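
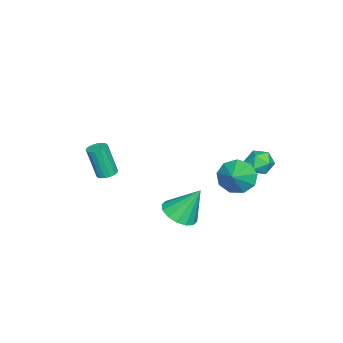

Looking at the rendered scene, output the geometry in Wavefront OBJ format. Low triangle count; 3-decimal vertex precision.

v 0.945 3.454 0.683
v 1.414 3.957 -0.11
v 2.235 3.566 1.517
v 1.092 4.43 0.324
v 0.702 4.446 0.927
v 0.425 3.998 1.415
v 0.391 3.296 1.562
v 0.617 2.668 1.297
v 0.996 2.407 0.745
v 1.351 2.637 0.164
v 1.516 3.249 -0.173
v 2.298 -2.951 0.445
v 2.698 -3.341 0.335
v 2.663 -3.879 2.126
v 2.262 -3.489 2.235
v 2.841 -3.119 0.405
v 2.806 -3.657 2.196
v 2.859 -2.859 0.483
v 2.824 -3.396 2.274
v 2.748 -2.619 0.553
v 2.713 -3.157 2.344
v 2.534 -2.456 0.598
v 2.499 -2.994 2.389
v 2.266 -2.406 0.608
v 2.231 -2.944 2.398
v 2.005 -2.481 0.58
v 1.97 -3.019 2.371
v 1.811 -2.664 0.521
v 1.776 -3.201 2.312
v 1.729 -2.912 0.445
v 1.694 -3.45 2.236
v 1.777 -3.17 0.369
v 1.741 -3.707 2.159
v 1.944 -3.377 0.31
v 1.909 -3.915 2.1
v 2.192 -3.487 0.282
v 2.157 -4.025 2.072
v 2.464 -3.474 0.291
v 2.429 -4.012 2.082
v -2.827 4.424 -0.567
v -2.087 4.293 -0.143
v -2.973 3.047 -0.737
v -2.233 2.916 -0.313
v -2.927 3.208 0.109
v -2.836 4.059 0.214
v -2.224 3.281 -1.094
v -2.133 4.132 -0.989
v -1.715 3.587 -0.469
v -2.149 3.542 0.275
v -2.911 3.798 -1.155
v -3.345 3.753 -0.411
v 3.933 1.402 -0.478
v 4.937 1.574 -0.435
v 3.687 2.398 1.238
v 4.74 1.985 -0.701
v 4.326 2.24 -0.908
v 3.807 2.27 -1
v 3.322 2.067 -0.952
v 3 1.687 -0.777
v 2.929 1.23 -0.522
v 3.126 0.819 -0.256
v 3.54 0.565 -0.049
v 4.059 0.534 0.043
v 4.544 0.737 -0.005
v 4.866 1.118 -0.18
f 2 1 4
f 2 4 3
f 4 1 5
f 4 5 3
f 5 1 6
f 5 6 3
f 6 1 7
f 6 7 3
f 7 1 8
f 7 8 3
f 8 1 9
f 8 9 3
f 9 1 10
f 9 10 3
f 10 1 11
f 10 11 3
f 11 1 2
f 11 2 3
f 13 12 16
f 13 16 14
f 14 16 17
f 14 17 15
f 16 12 18
f 16 18 17
f 17 18 19
f 17 19 15
f 18 12 20
f 18 20 19
f 19 20 21
f 19 21 15
f 20 12 22
f 20 22 21
f 21 22 23
f 21 23 15
f 22 12 24
f 22 24 23
f 23 24 25
f 23 25 15
f 24 12 26
f 24 26 25
f 25 26 27
f 25 27 15
f 26 12 28
f 26 28 27
f 27 28 29
f 27 29 15
f 28 12 30
f 28 30 29
f 29 30 31
f 29 31 15
f 30 12 32
f 30 32 31
f 31 32 33
f 31 33 15
f 32 12 34
f 32 34 33
f 33 34 35
f 33 35 15
f 34 12 36
f 34 36 35
f 35 36 37
f 35 37 15
f 36 12 38
f 36 38 37
f 37 38 39
f 37 39 15
f 38 12 13
f 38 13 39
f 39 13 14
f 39 14 15
f 40 51 45
f 40 45 41
f 40 41 47
f 40 47 50
f 40 50 51
f 41 45 49
f 45 51 44
f 51 50 42
f 50 47 46
f 47 41 48
f 43 49 44
f 43 44 42
f 43 42 46
f 43 46 48
f 43 48 49
f 44 49 45
f 42 44 51
f 46 42 50
f 48 46 47
f 49 48 41
f 53 52 55
f 53 55 54
f 55 52 56
f 55 56 54
f 56 52 57
f 56 57 54
f 57 52 58
f 57 58 54
f 58 52 59
f 58 59 54
f 59 52 60
f 59 60 54
f 60 52 61
f 60 61 54
f 61 52 62
f 61 62 54
f 62 52 63
f 62 63 54
f 63 52 64
f 63 64 54
f 64 52 65
f 64 65 54
f 65 52 53
f 65 53 54



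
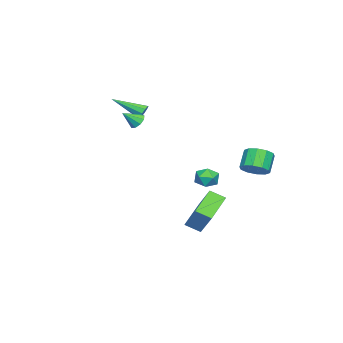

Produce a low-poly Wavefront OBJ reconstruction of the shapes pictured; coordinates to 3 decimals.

v 1.558 -1.542 2.571
v 2.024 -1.436 2.261
v 2.162 -2.158 3.269
v 1.983 -1.163 2.537
v 1.743 -1.068 2.829
v 1.416 -1.195 3
v 1.156 -1.484 2.971
v 1.084 -1.8 2.754
v 1.233 -1.995 2.452
v 1.535 -1.978 2.205
v 1.847 -1.757 2.13
v -1.795 4.018 -1.394
v -1.14 4.143 -0.835
v -1.991 4.088 0.173
v -2.645 3.962 -0.386
v -1.335 4.625 -0.973
v -2.186 4.569 0.035
v -1.706 4.874 -1.272
v -2.556 4.819 -0.264
v -2.11 4.797 -1.617
v -2.961 4.742 -0.609
v -2.394 4.422 -1.878
v -3.245 4.367 -0.87
v -2.449 3.892 -1.953
v -3.3 3.837 -0.945
v -2.254 3.411 -1.815
v -3.105 3.355 -0.807
v -1.884 3.161 -1.516
v -2.734 3.106 -0.508
v -1.479 3.238 -1.171
v -2.33 3.183 -0.163
v -1.195 3.613 -0.91
v -2.046 3.558 0.098
v -0.038 2.369 -4.19
v 0.147 1.493 -3.722
v 0.854 3.361 -2.687
v 1.039 2.486 -2.219
v 1.681 2.234 -5.121
v 1.866 1.359 -4.653
v 2.573 3.227 -3.618
v 2.758 2.351 -3.15
v -1.368 -2.463 2.279
v -1.155 -2.647 1.819
v -1.052 -4.297 3.161
v -0.89 -2.499 2.031
v -0.85 -2.335 2.359
v -1.052 -2.23 2.65
v -1.402 -2.234 2.768
v -1.737 -2.345 2.657
v -1.899 -2.511 2.369
v -1.813 -2.654 2.04
v -1.519 -2.708 1.823
v 3.666 3.969 -0.626
v 4.252 3.507 -0.645
v 3.128 3.253 0.185
v 3.714 2.791 0.166
v 3.784 3.47 0.468
v 4.117 3.912 -0.033
v 3.263 2.848 -0.427
v 3.596 3.29 -0.928
v 4.003 2.814 -0.522
v 4.325 3.198 0.031
v 3.055 3.562 -0.491
v 3.377 3.946 0.062
f 2 1 4
f 2 4 3
f 4 1 5
f 4 5 3
f 5 1 6
f 5 6 3
f 6 1 7
f 6 7 3
f 7 1 8
f 7 8 3
f 8 1 9
f 8 9 3
f 9 1 10
f 9 10 3
f 10 1 11
f 10 11 3
f 11 1 2
f 11 2 3
f 13 12 16
f 13 16 14
f 14 16 17
f 14 17 15
f 16 12 18
f 16 18 17
f 17 18 19
f 17 19 15
f 18 12 20
f 18 20 19
f 19 20 21
f 19 21 15
f 20 12 22
f 20 22 21
f 21 22 23
f 21 23 15
f 22 12 24
f 22 24 23
f 23 24 25
f 23 25 15
f 24 12 26
f 24 26 25
f 25 26 27
f 25 27 15
f 26 12 28
f 26 28 27
f 27 28 29
f 27 29 15
f 28 12 30
f 28 30 29
f 29 30 31
f 29 31 15
f 30 12 32
f 30 32 31
f 31 32 33
f 31 33 15
f 32 12 13
f 32 13 33
f 33 13 14
f 33 14 15
f 35 37 34
f 38 35 34
f 34 37 36
f 36 38 34
f 35 41 37
f 39 35 38
f 39 41 35
f 37 41 36
f 40 38 36
f 36 41 40
f 40 39 38
f 41 39 40
f 43 42 45
f 43 45 44
f 45 42 46
f 45 46 44
f 46 42 47
f 46 47 44
f 47 42 48
f 47 48 44
f 48 42 49
f 48 49 44
f 49 42 50
f 49 50 44
f 50 42 51
f 50 51 44
f 51 42 52
f 51 52 44
f 52 42 43
f 52 43 44
f 53 64 58
f 53 58 54
f 53 54 60
f 53 60 63
f 53 63 64
f 54 58 62
f 58 64 57
f 64 63 55
f 63 60 59
f 60 54 61
f 56 62 57
f 56 57 55
f 56 55 59
f 56 59 61
f 56 61 62
f 57 62 58
f 55 57 64
f 59 55 63
f 61 59 60
f 62 61 54



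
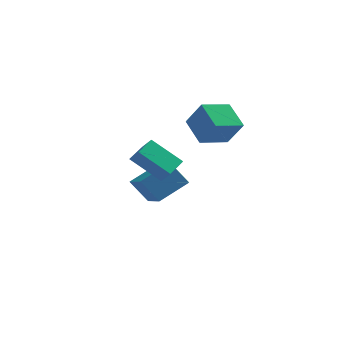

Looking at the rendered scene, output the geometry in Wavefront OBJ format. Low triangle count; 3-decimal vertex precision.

v -0.325 2.32 2.647
v -1.295 3.516 3.744
v 0.961 3.655 2.33
v -0.009 4.85 3.427
v 0.629 1.75 4.113
v -0.341 2.945 5.21
v 1.915 3.084 3.796
v 0.945 4.28 4.893
v -4.385 3.425 -0.909
v -3.42 1.75 -0.227
v -3 4.647 0.132
v -2.035 2.972 0.814
v -3.365 3.448 -2.294
v -2.4 1.773 -1.612
v -1.98 4.67 -1.253
v -1.015 2.995 -0.571
v -1.225 -3.497 1.896
v -2.849 -3.474 3.274
v -0.82 -2.249 2.353
v -2.444 -2.226 3.73
v -0.676 -3.914 2.55
v -2.3 -3.891 3.927
v -0.271 -2.666 3.006
v -1.895 -2.643 4.384
f 2 4 1
f 5 2 1
f 1 4 3
f 3 5 1
f 2 8 4
f 6 2 5
f 6 8 2
f 4 8 3
f 7 5 3
f 3 8 7
f 7 6 5
f 8 6 7
f 10 12 9
f 13 10 9
f 9 12 11
f 11 13 9
f 10 16 12
f 14 10 13
f 14 16 10
f 12 16 11
f 15 13 11
f 11 16 15
f 15 14 13
f 16 14 15
f 18 20 17
f 21 18 17
f 17 20 19
f 19 21 17
f 18 24 20
f 22 18 21
f 22 24 18
f 20 24 19
f 23 21 19
f 19 24 23
f 23 22 21
f 24 22 23



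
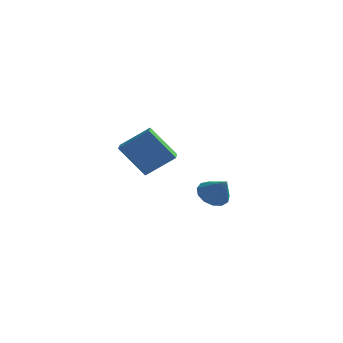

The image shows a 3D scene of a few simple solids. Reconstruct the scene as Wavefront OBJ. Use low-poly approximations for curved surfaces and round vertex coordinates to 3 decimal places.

v -1.988 2.679 -1.741
v -1.343 3.174 -1.988
v -1.192 2.161 -0.699
v -1.594 3.429 -1.669
v -1.97 3.446 -1.373
v -2.352 3.219 -1.194
v -2.618 2.821 -1.188
v -2.685 2.378 -1.358
v -2.53 2.031 -1.649
v -2.204 1.89 -1.97
v -1.808 1.999 -2.217
v -1.47 2.324 -2.314
v -1.297 2.763 -2.228
v -4.3 -4.001 3.08
v -3.079 -3.544 4.076
v -4.552 -3.032 2.945
v -3.331 -2.576 3.94
v -3.129 -3.904 1.6
v -1.908 -3.448 2.595
v -3.381 -2.936 1.464
v -2.16 -2.479 2.46
f 2 1 4
f 2 4 3
f 4 1 5
f 4 5 3
f 5 1 6
f 5 6 3
f 6 1 7
f 6 7 3
f 7 1 8
f 7 8 3
f 8 1 9
f 8 9 3
f 9 1 10
f 9 10 3
f 10 1 11
f 10 11 3
f 11 1 12
f 11 12 3
f 12 1 13
f 12 13 3
f 13 1 2
f 13 2 3
f 15 17 14
f 18 15 14
f 14 17 16
f 16 18 14
f 15 21 17
f 19 15 18
f 19 21 15
f 17 21 16
f 20 18 16
f 16 21 20
f 20 19 18
f 21 19 20



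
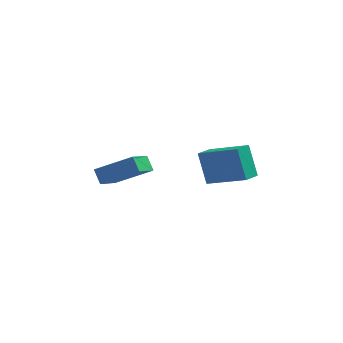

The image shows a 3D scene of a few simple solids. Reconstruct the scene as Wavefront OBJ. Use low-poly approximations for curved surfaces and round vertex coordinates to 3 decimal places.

v -4.833 0.552 1.804
v -3.125 0.672 2.737
v -4.457 2.006 0.927
v -2.749 2.127 1.859
v -4.471 0.093 1.201
v -2.763 0.214 2.133
v -4.095 1.548 0.323
v -2.387 1.668 1.256
v 0.289 -0.455 2.118
v -0.189 0.185 3.573
v 0.677 0.368 1.883
v 0.199 1.009 3.338
v 2.061 -1.049 2.962
v 1.583 -0.408 4.417
v 2.449 -0.225 2.727
v 1.971 0.415 4.182
f 2 4 1
f 5 2 1
f 1 4 3
f 3 5 1
f 2 8 4
f 6 2 5
f 6 8 2
f 4 8 3
f 7 5 3
f 3 8 7
f 7 6 5
f 8 6 7
f 10 12 9
f 13 10 9
f 9 12 11
f 11 13 9
f 10 16 12
f 14 10 13
f 14 16 10
f 12 16 11
f 15 13 11
f 11 16 15
f 15 14 13
f 16 14 15



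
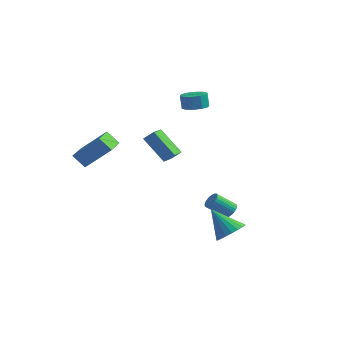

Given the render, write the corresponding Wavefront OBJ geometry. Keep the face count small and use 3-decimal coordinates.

v -0.097 2.793 3.31
v 0.733 2.875 3.474
v 0.527 3.008 4.454
v -0.303 2.927 4.29
v 0.541 3.352 3.369
v 0.334 3.486 4.348
v 0.105 3.616 3.241
v -0.101 3.749 4.22
v -0.408 3.566 3.139
v -0.614 3.699 4.119
v -0.802 3.22 3.103
v -1.009 3.354 4.083
v -0.927 2.712 3.146
v -1.133 2.845 4.126
v -0.734 2.234 3.252
v -0.941 2.368 4.231
v -0.299 1.971 3.38
v -0.505 2.104 4.359
v 0.214 2.021 3.481
v 0.008 2.154 4.461
v 0.609 2.366 3.517
v 0.402 2.5 4.497
v -4.054 -4.852 1.516
v -2.62 -4.181 3.029
v -4.534 -3.222 1.249
v -3.099 -2.551 2.762
v -3.261 -4.749 0.718
v -1.826 -4.078 2.231
v -3.74 -3.119 0.451
v -2.306 -2.448 1.964
v 3.166 1.364 -4.178
v 3.459 1.608 -3.714
v 2.487 0.919 -2.738
v 2.194 0.676 -3.202
v 3.298 1.772 -3.758
v 2.326 1.083 -2.782
v 3.117 1.875 -3.866
v 2.146 1.186 -2.89
v 2.944 1.899 -4.021
v 1.972 1.21 -3.045
v 2.804 1.843 -4.2
v 1.832 1.154 -3.224
v 2.72 1.713 -4.376
v 1.748 1.024 -3.4
v 2.703 1.531 -4.522
v 1.731 0.842 -3.546
v 2.757 1.323 -4.615
v 1.785 0.634 -3.639
v 2.873 1.121 -4.642
v 1.901 0.432 -3.666
v 3.034 0.957 -4.598
v 2.062 0.268 -3.622
v 3.214 0.854 -4.49
v 2.243 0.165 -3.514
v 3.388 0.83 -4.335
v 2.416 0.141 -3.359
v 3.528 0.886 -4.156
v 2.556 0.197 -3.18
v 3.612 1.016 -3.98
v 2.64 0.327 -3.004
v 3.629 1.198 -3.834
v 2.657 0.509 -2.858
v 3.575 1.406 -3.741
v 2.603 0.717 -2.765
v 4.718 -1.435 -4.206
v 5.473 -1.429 -3.491
v 3.282 -1.305 -2.694
v 5.424 -1.008 -3.573
v 5.253 -0.66 -3.766
v 4.99 -0.446 -4.034
v 4.679 -0.404 -4.332
v 4.376 -0.539 -4.609
v 4.131 -0.83 -4.816
v 3.988 -1.225 -4.917
v 3.972 -1.657 -4.896
v 4.084 -2.05 -4.755
v 4.306 -2.337 -4.52
v 4.599 -2.468 -4.23
v 4.913 -2.421 -3.936
v 5.193 -2.203 -3.689
v 5.391 -1.852 -3.532
v 1.601 -3.912 2.107
v 0.106 -3.712 3.51
v 1.52 -2.961 1.884
v 0.024 -2.761 3.287
v 2.196 -3.719 2.713
v 0.7 -3.519 4.116
v 2.114 -2.768 2.49
v 0.619 -2.568 3.893
f 2 1 5
f 2 5 3
f 3 5 6
f 3 6 4
f 5 1 7
f 5 7 6
f 6 7 8
f 6 8 4
f 7 1 9
f 7 9 8
f 8 9 10
f 8 10 4
f 9 1 11
f 9 11 10
f 10 11 12
f 10 12 4
f 11 1 13
f 11 13 12
f 12 13 14
f 12 14 4
f 13 1 15
f 13 15 14
f 14 15 16
f 14 16 4
f 15 1 17
f 15 17 16
f 16 17 18
f 16 18 4
f 17 1 19
f 17 19 18
f 18 19 20
f 18 20 4
f 19 1 21
f 19 21 20
f 20 21 22
f 20 22 4
f 21 1 2
f 21 2 22
f 22 2 3
f 22 3 4
f 24 26 23
f 27 24 23
f 23 26 25
f 25 27 23
f 24 30 26
f 28 24 27
f 28 30 24
f 26 30 25
f 29 27 25
f 25 30 29
f 29 28 27
f 30 28 29
f 32 31 35
f 32 35 33
f 33 35 36
f 33 36 34
f 35 31 37
f 35 37 36
f 36 37 38
f 36 38 34
f 37 31 39
f 37 39 38
f 38 39 40
f 38 40 34
f 39 31 41
f 39 41 40
f 40 41 42
f 40 42 34
f 41 31 43
f 41 43 42
f 42 43 44
f 42 44 34
f 43 31 45
f 43 45 44
f 44 45 46
f 44 46 34
f 45 31 47
f 45 47 46
f 46 47 48
f 46 48 34
f 47 31 49
f 47 49 48
f 48 49 50
f 48 50 34
f 49 31 51
f 49 51 50
f 50 51 52
f 50 52 34
f 51 31 53
f 51 53 52
f 52 53 54
f 52 54 34
f 53 31 55
f 53 55 54
f 54 55 56
f 54 56 34
f 55 31 57
f 55 57 56
f 56 57 58
f 56 58 34
f 57 31 59
f 57 59 58
f 58 59 60
f 58 60 34
f 59 31 61
f 59 61 60
f 60 61 62
f 60 62 34
f 61 31 63
f 61 63 62
f 62 63 64
f 62 64 34
f 63 31 32
f 63 32 64
f 64 32 33
f 64 33 34
f 66 65 68
f 66 68 67
f 68 65 69
f 68 69 67
f 69 65 70
f 69 70 67
f 70 65 71
f 70 71 67
f 71 65 72
f 71 72 67
f 72 65 73
f 72 73 67
f 73 65 74
f 73 74 67
f 74 65 75
f 74 75 67
f 75 65 76
f 75 76 67
f 76 65 77
f 76 77 67
f 77 65 78
f 77 78 67
f 78 65 79
f 78 79 67
f 79 65 80
f 79 80 67
f 80 65 81
f 80 81 67
f 81 65 66
f 81 66 67
f 83 85 82
f 86 83 82
f 82 85 84
f 84 86 82
f 83 89 85
f 87 83 86
f 87 89 83
f 85 89 84
f 88 86 84
f 84 89 88
f 88 87 86
f 89 87 88



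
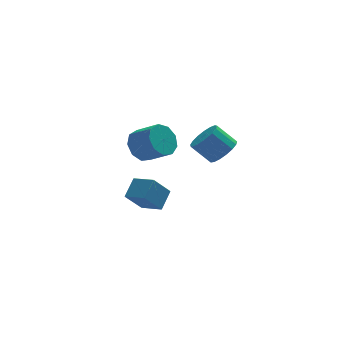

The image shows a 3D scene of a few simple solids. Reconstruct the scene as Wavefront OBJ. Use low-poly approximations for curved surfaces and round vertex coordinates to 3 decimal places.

v -2.122 -0.016 -2.388
v -1.422 0.885 -1.542
v -3.036 1.046 -2.762
v -2.336 1.947 -1.916
v -1.084 0.413 -3.704
v -0.384 1.314 -2.858
v -1.998 1.475 -4.078
v -1.298 2.376 -3.232
v 1.744 -2.175 2.048
v 2.487 -1.7 2.52
v 1.499 -1.23 3.603
v 0.756 -1.705 3.132
v 2.313 -1.371 2.219
v 1.325 -0.901 3.302
v 2.009 -1.226 1.879
v 1.021 -0.756 2.962
v 1.645 -1.298 1.577
v 0.656 -0.828 2.661
v 1.303 -1.572 1.384
v 0.314 -1.102 2.468
v 1.062 -1.983 1.343
v 0.073 -1.513 2.426
v 0.977 -2.439 1.463
v -0.011 -1.969 2.547
v 1.068 -2.834 1.718
v 0.08 -2.364 2.801
v 1.314 -3.078 2.048
v 0.326 -2.608 3.131
v 1.659 -3.115 2.378
v 0.671 -2.645 3.462
v 2.023 -2.937 2.633
v 1.034 -2.467 3.716
v 2.323 -2.584 2.754
v 1.335 -2.114 3.837
v 2.49 -2.138 2.713
v 1.502 -1.668 3.796
v -2.8 -2.514 3.292
v -2.015 -2.346 2.599
v -1.056 -3.298 3.455
v -1.84 -3.466 4.148
v -1.991 -1.848 3.126
v -1.032 -2.801 3.982
v -2.346 -1.662 3.731
v -1.387 -2.615 4.587
v -2.913 -1.875 4.13
v -1.954 -2.827 4.986
v -3.427 -2.386 4.137
v -2.467 -3.338 4.993
v -3.647 -2.957 3.749
v -2.688 -3.91 4.605
v -3.471 -3.321 3.147
v -2.512 -4.273 4.003
v -2.981 -3.307 2.613
v -2.021 -4.259 3.469
v -2.406 -2.922 2.397
v -1.446 -3.874 3.253
f 2 4 1
f 5 2 1
f 1 4 3
f 3 5 1
f 2 8 4
f 6 2 5
f 6 8 2
f 4 8 3
f 7 5 3
f 3 8 7
f 7 6 5
f 8 6 7
f 10 9 13
f 10 13 11
f 11 13 14
f 11 14 12
f 13 9 15
f 13 15 14
f 14 15 16
f 14 16 12
f 15 9 17
f 15 17 16
f 16 17 18
f 16 18 12
f 17 9 19
f 17 19 18
f 18 19 20
f 18 20 12
f 19 9 21
f 19 21 20
f 20 21 22
f 20 22 12
f 21 9 23
f 21 23 22
f 22 23 24
f 22 24 12
f 23 9 25
f 23 25 24
f 24 25 26
f 24 26 12
f 25 9 27
f 25 27 26
f 26 27 28
f 26 28 12
f 27 9 29
f 27 29 28
f 28 29 30
f 28 30 12
f 29 9 31
f 29 31 30
f 30 31 32
f 30 32 12
f 31 9 33
f 31 33 32
f 32 33 34
f 32 34 12
f 33 9 35
f 33 35 34
f 34 35 36
f 34 36 12
f 35 9 10
f 35 10 36
f 36 10 11
f 36 11 12
f 38 37 41
f 38 41 39
f 39 41 42
f 39 42 40
f 41 37 43
f 41 43 42
f 42 43 44
f 42 44 40
f 43 37 45
f 43 45 44
f 44 45 46
f 44 46 40
f 45 37 47
f 45 47 46
f 46 47 48
f 46 48 40
f 47 37 49
f 47 49 48
f 48 49 50
f 48 50 40
f 49 37 51
f 49 51 50
f 50 51 52
f 50 52 40
f 51 37 53
f 51 53 52
f 52 53 54
f 52 54 40
f 53 37 55
f 53 55 54
f 54 55 56
f 54 56 40
f 55 37 38
f 55 38 56
f 56 38 39
f 56 39 40



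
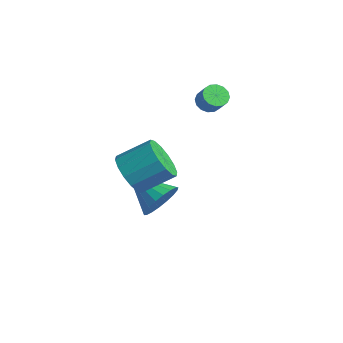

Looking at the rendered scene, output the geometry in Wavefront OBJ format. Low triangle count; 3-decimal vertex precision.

v -2.037 -0.051 -3.969
v -1.495 -0.337 -3.092
v -3.843 -0.529 -3.011
v -1.579 0.126 -3.019
v -1.753 0.554 -3.134
v -1.984 0.862 -3.415
v -2.225 0.989 -3.806
v -2.428 0.91 -4.229
v -2.555 0.64 -4.6
v -2.578 0.234 -4.847
v -2.495 -0.229 -4.92
v -2.32 -0.657 -4.805
v -2.09 -0.965 -4.524
v -1.849 -1.092 -4.133
v -1.645 -1.013 -3.71
v -1.519 -0.743 -3.338
v -3.152 3.44 0.672
v -2.695 3.737 0.317
v -2.052 3.677 1.093
v -2.508 3.38 1.448
v -2.86 3.985 0.472
v -2.217 3.926 1.249
v -3.103 4.088 0.681
v -2.46 4.028 1.458
v -3.359 4.017 0.888
v -2.716 3.957 1.664
v -3.559 3.791 1.036
v -2.916 3.731 1.813
v -3.65 3.471 1.087
v -3.007 3.411 1.864
v -3.608 3.143 1.027
v -2.965 3.083 1.803
v -3.443 2.894 0.871
v -2.8 2.835 1.648
v -3.2 2.792 0.662
v -2.557 2.732 1.439
v -2.944 2.863 0.456
v -2.301 2.803 1.232
v -2.744 3.089 0.307
v -2.101 3.029 1.084
v -2.653 3.409 0.256
v -2.01 3.349 1.033
v -0.921 -2.584 -0.326
v -0.149 -2.468 -1.102
v 0.573 -1.161 -0.189
v -0.199 -1.276 0.586
v -0.572 -2.123 -1.262
v 0.15 -0.816 -0.35
v -1.088 -1.901 -1.172
v -0.367 -0.593 -0.259
v -1.56 -1.861 -0.855
v -0.838 -0.554 0.057
v -1.86 -2.016 -0.397
v -1.139 -0.708 0.516
v -1.909 -2.322 0.08
v -1.187 -1.015 0.993
v -1.693 -2.699 0.449
v -0.971 -1.392 1.362
v -1.27 -3.044 0.61
v -0.548 -1.737 1.522
v -0.753 -3.267 0.519
v -0.032 -1.959 1.432
v -0.282 -3.306 0.203
v 0.44 -1.999 1.115
v 0.019 -3.152 -0.256
v 0.74 -1.844 0.657
v 0.067 -2.845 -0.733
v 0.789 -1.538 0.18
f 2 1 4
f 2 4 3
f 4 1 5
f 4 5 3
f 5 1 6
f 5 6 3
f 6 1 7
f 6 7 3
f 7 1 8
f 7 8 3
f 8 1 9
f 8 9 3
f 9 1 10
f 9 10 3
f 10 1 11
f 10 11 3
f 11 1 12
f 11 12 3
f 12 1 13
f 12 13 3
f 13 1 14
f 13 14 3
f 14 1 15
f 14 15 3
f 15 1 16
f 15 16 3
f 16 1 2
f 16 2 3
f 18 17 21
f 18 21 19
f 19 21 22
f 19 22 20
f 21 17 23
f 21 23 22
f 22 23 24
f 22 24 20
f 23 17 25
f 23 25 24
f 24 25 26
f 24 26 20
f 25 17 27
f 25 27 26
f 26 27 28
f 26 28 20
f 27 17 29
f 27 29 28
f 28 29 30
f 28 30 20
f 29 17 31
f 29 31 30
f 30 31 32
f 30 32 20
f 31 17 33
f 31 33 32
f 32 33 34
f 32 34 20
f 33 17 35
f 33 35 34
f 34 35 36
f 34 36 20
f 35 17 37
f 35 37 36
f 36 37 38
f 36 38 20
f 37 17 39
f 37 39 38
f 38 39 40
f 38 40 20
f 39 17 41
f 39 41 40
f 40 41 42
f 40 42 20
f 41 17 18
f 41 18 42
f 42 18 19
f 42 19 20
f 44 43 47
f 44 47 45
f 45 47 48
f 45 48 46
f 47 43 49
f 47 49 48
f 48 49 50
f 48 50 46
f 49 43 51
f 49 51 50
f 50 51 52
f 50 52 46
f 51 43 53
f 51 53 52
f 52 53 54
f 52 54 46
f 53 43 55
f 53 55 54
f 54 55 56
f 54 56 46
f 55 43 57
f 55 57 56
f 56 57 58
f 56 58 46
f 57 43 59
f 57 59 58
f 58 59 60
f 58 60 46
f 59 43 61
f 59 61 60
f 60 61 62
f 60 62 46
f 61 43 63
f 61 63 62
f 62 63 64
f 62 64 46
f 63 43 65
f 63 65 64
f 64 65 66
f 64 66 46
f 65 43 67
f 65 67 66
f 66 67 68
f 66 68 46
f 67 43 44
f 67 44 68
f 68 44 45
f 68 45 46



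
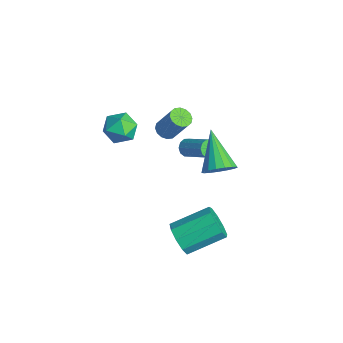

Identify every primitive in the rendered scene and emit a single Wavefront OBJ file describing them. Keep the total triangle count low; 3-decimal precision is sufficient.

v -3.453 0.767 -1.496
v -3.024 0.351 -1.552
v -2.339 0.857 -0.081
v -2.767 1.273 -0.024
v -2.91 0.603 -1.692
v -2.225 1.109 -0.221
v -2.941 0.9 -1.78
v -2.256 1.406 -0.308
v -3.109 1.16 -1.791
v -2.424 1.666 -0.32
v -3.369 1.316 -1.723
v -2.684 1.822 -0.252
v -3.652 1.324 -1.595
v -2.967 1.83 -0.123
v -3.881 1.183 -1.439
v -3.196 1.689 0.032
v -3.995 0.931 -1.299
v -3.31 1.437 0.172
v -3.964 0.634 -1.212
v -3.279 1.14 0.26
v -3.796 0.374 -1.2
v -3.111 0.88 0.271
v -3.536 0.218 -1.268
v -2.851 0.724 0.203
v -3.253 0.21 -1.397
v -2.568 0.716 0.075
v -2.688 -2.103 1.052
v -2.103 -1.381 0.948
v -1.557 -2.939 1.612
v -0.972 -2.217 1.508
v -1.65 -2.181 2.151
v -2.349 -1.664 1.806
v -1.311 -2.656 0.754
v -2.01 -2.139 0.409
v -1.251 -1.722 0.764
v -1.461 -1.428 1.628
v -2.199 -2.892 0.932
v -2.409 -2.598 1.796
v 2.042 -0.696 -4.343
v 2.587 -1.047 -3.675
v 2.783 0.865 -2.83
v 2.238 1.216 -3.497
v 2.94 -0.864 -4.171
v 3.137 1.048 -3.326
v 2.874 -0.603 -4.748
v 3.07 1.31 -3.902
v 2.418 -0.385 -5.134
v 2.614 1.527 -4.289
v 1.786 -0.313 -5.15
v 1.982 1.599 -4.305
v 1.274 -0.42 -4.789
v 1.47 1.492 -3.943
v 1.121 -0.657 -4.218
v 1.317 1.256 -3.373
v 1.399 -0.912 -3.706
v 1.595 1.001 -2.861
v 1.978 -1.066 -3.492
v 2.174 0.847 -2.646
v 2.917 0.95 1.478
v 3.389 1.373 2.03
v 1.163 1.21 2.782
v 3.249 1.659 1.784
v 3.033 1.782 1.469
v 2.79 1.715 1.155
v 2.576 1.473 0.916
v 2.44 1.111 0.805
v 2.414 0.712 0.849
v 2.503 0.368 1.037
v 2.686 0.157 1.326
v 2.923 0.128 1.65
v 3.158 0.287 1.935
v 3.338 0.598 2.115
v 3.421 0.99 2.149
v -3.672 1.935 -3.656
v -3.319 1.668 -3.947
v -2.075 2.337 -3.056
v -2.428 2.605 -2.764
v -3.371 1.957 -4.091
v -2.127 2.626 -3.2
v -3.538 2.238 -4.07
v -2.294 2.907 -3.179
v -3.756 2.403 -3.889
v -2.512 3.073 -2.998
v -3.942 2.39 -3.62
v -2.698 3.059 -2.729
v -4.025 2.203 -3.364
v -2.781 2.872 -2.473
v -3.973 1.914 -3.22
v -2.729 2.583 -2.329
v -3.806 1.633 -3.241
v -2.562 2.302 -2.35
v -3.588 1.467 -3.422
v -2.344 2.137 -2.531
v -3.402 1.481 -3.691
v -2.158 2.15 -2.8
f 2 1 5
f 2 5 3
f 3 5 6
f 3 6 4
f 5 1 7
f 5 7 6
f 6 7 8
f 6 8 4
f 7 1 9
f 7 9 8
f 8 9 10
f 8 10 4
f 9 1 11
f 9 11 10
f 10 11 12
f 10 12 4
f 11 1 13
f 11 13 12
f 12 13 14
f 12 14 4
f 13 1 15
f 13 15 14
f 14 15 16
f 14 16 4
f 15 1 17
f 15 17 16
f 16 17 18
f 16 18 4
f 17 1 19
f 17 19 18
f 18 19 20
f 18 20 4
f 19 1 21
f 19 21 20
f 20 21 22
f 20 22 4
f 21 1 23
f 21 23 22
f 22 23 24
f 22 24 4
f 23 1 25
f 23 25 24
f 24 25 26
f 24 26 4
f 25 1 2
f 25 2 26
f 26 2 3
f 26 3 4
f 27 38 32
f 27 32 28
f 27 28 34
f 27 34 37
f 27 37 38
f 28 32 36
f 32 38 31
f 38 37 29
f 37 34 33
f 34 28 35
f 30 36 31
f 30 31 29
f 30 29 33
f 30 33 35
f 30 35 36
f 31 36 32
f 29 31 38
f 33 29 37
f 35 33 34
f 36 35 28
f 40 39 43
f 40 43 41
f 41 43 44
f 41 44 42
f 43 39 45
f 43 45 44
f 44 45 46
f 44 46 42
f 45 39 47
f 45 47 46
f 46 47 48
f 46 48 42
f 47 39 49
f 47 49 48
f 48 49 50
f 48 50 42
f 49 39 51
f 49 51 50
f 50 51 52
f 50 52 42
f 51 39 53
f 51 53 52
f 52 53 54
f 52 54 42
f 53 39 55
f 53 55 54
f 54 55 56
f 54 56 42
f 55 39 57
f 55 57 56
f 56 57 58
f 56 58 42
f 57 39 40
f 57 40 58
f 58 40 41
f 58 41 42
f 60 59 62
f 60 62 61
f 62 59 63
f 62 63 61
f 63 59 64
f 63 64 61
f 64 59 65
f 64 65 61
f 65 59 66
f 65 66 61
f 66 59 67
f 66 67 61
f 67 59 68
f 67 68 61
f 68 59 69
f 68 69 61
f 69 59 70
f 69 70 61
f 70 59 71
f 70 71 61
f 71 59 72
f 71 72 61
f 72 59 73
f 72 73 61
f 73 59 60
f 73 60 61
f 75 74 78
f 75 78 76
f 76 78 79
f 76 79 77
f 78 74 80
f 78 80 79
f 79 80 81
f 79 81 77
f 80 74 82
f 80 82 81
f 81 82 83
f 81 83 77
f 82 74 84
f 82 84 83
f 83 84 85
f 83 85 77
f 84 74 86
f 84 86 85
f 85 86 87
f 85 87 77
f 86 74 88
f 86 88 87
f 87 88 89
f 87 89 77
f 88 74 90
f 88 90 89
f 89 90 91
f 89 91 77
f 90 74 92
f 90 92 91
f 91 92 93
f 91 93 77
f 92 74 94
f 92 94 93
f 93 94 95
f 93 95 77
f 94 74 75
f 94 75 95
f 95 75 76
f 95 76 77



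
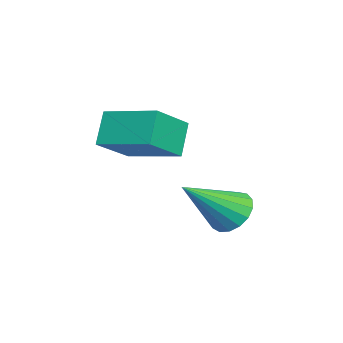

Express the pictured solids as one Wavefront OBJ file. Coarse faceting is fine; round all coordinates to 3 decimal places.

v -4.131 2.223 3.591
v -3.344 1.689 4.182
v -3.538 3.394 3.86
v -2.751 2.86 4.452
v -3.629 2.14 2.848
v -2.842 1.606 3.44
v -3.036 3.311 3.118
v -2.249 2.777 3.709
v -3.275 4.306 1.503
v -2.84 4.688 1.544
v -2.545 3.374 2.457
v -3.012 4.762 1.748
v -3.245 4.732 1.897
v -3.484 4.604 1.955
v -3.676 4.408 1.91
v -3.775 4.189 1.771
v -3.76 3.997 1.572
v -3.634 3.875 1.356
v -3.425 3.853 1.175
v -3.182 3.934 1.068
v -2.96 4.101 1.062
v -2.81 4.315 1.156
v -2.767 4.526 1.33
f 2 4 1
f 5 2 1
f 1 4 3
f 3 5 1
f 2 8 4
f 6 2 5
f 6 8 2
f 4 8 3
f 7 5 3
f 3 8 7
f 7 6 5
f 8 6 7
f 10 9 12
f 10 12 11
f 12 9 13
f 12 13 11
f 13 9 14
f 13 14 11
f 14 9 15
f 14 15 11
f 15 9 16
f 15 16 11
f 16 9 17
f 16 17 11
f 17 9 18
f 17 18 11
f 18 9 19
f 18 19 11
f 19 9 20
f 19 20 11
f 20 9 21
f 20 21 11
f 21 9 22
f 21 22 11
f 22 9 23
f 22 23 11
f 23 9 10
f 23 10 11



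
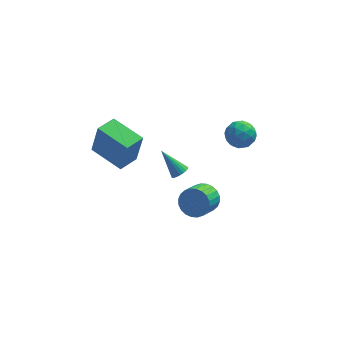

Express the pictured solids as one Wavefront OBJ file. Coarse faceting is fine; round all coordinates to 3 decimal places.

v 2.751 2.012 -0.481
v 3.423 1.839 -1.077
v 2.837 0.621 0.017
v 3.509 0.448 -0.579
v 3.657 1.011 0.127
v 3.604 1.871 -0.181
v 2.656 0.589 -0.879
v 2.603 1.449 -1.187
v 3.364 0.96 -1.323
v 3.983 1.221 -0.702
v 2.277 1.239 -0.358
v 2.896 1.5 0.263
v 3.08 2.048 -0.823
v 3.18 0.412 -0.237
v 3.267 0.743 0.178
v 3.662 0.642 -0.173
v 3.186 2.066 -0.296
v 3.581 1.965 -0.647
v 3.718 1.478 0.061
v 2.679 0.495 -0.413
v 3.074 0.394 -0.764
v 2.598 1.818 -0.887
v 2.993 1.717 -1.238
v 2.542 0.982 -1.121
v 3.44 1.43 -1.318
v 3.49 0.612 -1.025
v 2.989 0.695 -1.201
v 2.958 1.2 -1.382
v 3.804 1.583 -0.953
v 3.854 0.765 -0.66
v 3.941 1.096 -0.245
v 3.91 1.601 -0.426
v 3.769 1.066 -1.097
v 2.406 1.695 -0.4
v 2.456 0.877 -0.107
v 2.35 0.859 -0.634
v 2.319 1.364 -0.815
v 2.77 1.848 -0.035
v 2.82 1.03 0.258
v 3.302 1.26 0.322
v 3.271 1.765 0.141
v 2.491 1.394 0.037
v -3.308 -0.824 -1.113
v -2.942 -0.882 0.801
v -4.794 0.594 -0.786
v -4.428 0.536 1.129
v -2.452 0.104 -1.249
v -2.086 0.046 0.666
v -3.938 1.522 -0.921
v -3.572 1.464 0.993
v 1.005 -2.031 -2.608
v 1.451 -2.631 -3.091
v 0.84 -3.629 -2.416
v 0.395 -3.029 -1.932
v 1.668 -2.584 -2.824
v 1.058 -3.581 -2.149
v 1.785 -2.453 -2.525
v 1.174 -3.45 -1.85
v 1.783 -2.257 -2.238
v 1.172 -3.254 -1.563
v 1.662 -2.027 -2.007
v 1.052 -3.024 -1.332
v 1.442 -1.798 -1.868
v 0.831 -2.795 -1.193
v 1.155 -1.604 -1.841
v 0.544 -2.601 -1.166
v 0.845 -1.476 -1.931
v 0.234 -2.473 -1.256
v 0.56 -1.431 -2.124
v -0.051 -2.429 -1.449
v 0.342 -1.479 -2.391
v -0.268 -2.476 -1.716
v 0.226 -1.61 -2.69
v -0.385 -2.607 -2.015
v 0.228 -1.806 -2.977
v -0.383 -2.803 -2.302
v 0.348 -2.036 -3.208
v -0.262 -3.033 -2.533
v 0.569 -2.265 -3.347
v -0.042 -3.262 -2.672
v 0.856 -2.459 -3.374
v 0.245 -3.456 -2.699
v 1.166 -2.587 -3.284
v 0.555 -3.584 -2.609
v -0.234 -1.323 -1.033
v 0.184 -1.327 -0.708
v -1.166 -0.617 0.173
v 0.205 -1.131 -0.807
v 0.15 -0.968 -0.945
v 0.028 -0.867 -1.098
v -0.139 -0.844 -1.24
v -0.322 -0.904 -1.346
v -0.491 -1.037 -1.399
v -0.614 -1.219 -1.388
v -0.672 -1.419 -1.315
v -0.654 -1.603 -1.194
v -0.564 -1.737 -1.046
v -0.416 -1.801 -0.895
v -0.237 -1.781 -0.768
v -0.058 -1.683 -0.687
v 0.092 -1.522 -0.665
f 1 38 17
f 38 12 41
f 17 41 6
f 38 41 17
f 1 17 13
f 17 6 18
f 13 18 2
f 17 18 13
f 1 13 22
f 13 2 23
f 22 23 8
f 13 23 22
f 1 22 34
f 22 8 37
f 34 37 11
f 22 37 34
f 1 34 38
f 34 11 42
f 38 42 12
f 34 42 38
f 2 18 29
f 18 6 32
f 29 32 10
f 18 32 29
f 6 41 19
f 41 12 40
f 19 40 5
f 41 40 19
f 12 42 39
f 42 11 35
f 39 35 3
f 42 35 39
f 11 37 36
f 37 8 24
f 36 24 7
f 37 24 36
f 8 23 28
f 23 2 25
f 28 25 9
f 23 25 28
f 4 30 16
f 30 10 31
f 16 31 5
f 30 31 16
f 4 16 14
f 16 5 15
f 14 15 3
f 16 15 14
f 4 14 21
f 14 3 20
f 21 20 7
f 14 20 21
f 4 21 26
f 21 7 27
f 26 27 9
f 21 27 26
f 4 26 30
f 26 9 33
f 30 33 10
f 26 33 30
f 5 31 19
f 31 10 32
f 19 32 6
f 31 32 19
f 3 15 39
f 15 5 40
f 39 40 12
f 15 40 39
f 7 20 36
f 20 3 35
f 36 35 11
f 20 35 36
f 9 27 28
f 27 7 24
f 28 24 8
f 27 24 28
f 10 33 29
f 33 9 25
f 29 25 2
f 33 25 29
f 44 46 43
f 47 44 43
f 43 46 45
f 45 47 43
f 44 50 46
f 48 44 47
f 48 50 44
f 46 50 45
f 49 47 45
f 45 50 49
f 49 48 47
f 50 48 49
f 52 51 55
f 52 55 53
f 53 55 56
f 53 56 54
f 55 51 57
f 55 57 56
f 56 57 58
f 56 58 54
f 57 51 59
f 57 59 58
f 58 59 60
f 58 60 54
f 59 51 61
f 59 61 60
f 60 61 62
f 60 62 54
f 61 51 63
f 61 63 62
f 62 63 64
f 62 64 54
f 63 51 65
f 63 65 64
f 64 65 66
f 64 66 54
f 65 51 67
f 65 67 66
f 66 67 68
f 66 68 54
f 67 51 69
f 67 69 68
f 68 69 70
f 68 70 54
f 69 51 71
f 69 71 70
f 70 71 72
f 70 72 54
f 71 51 73
f 71 73 72
f 72 73 74
f 72 74 54
f 73 51 75
f 73 75 74
f 74 75 76
f 74 76 54
f 75 51 77
f 75 77 76
f 76 77 78
f 76 78 54
f 77 51 79
f 77 79 78
f 78 79 80
f 78 80 54
f 79 51 81
f 79 81 80
f 80 81 82
f 80 82 54
f 81 51 83
f 81 83 82
f 82 83 84
f 82 84 54
f 83 51 52
f 83 52 84
f 84 52 53
f 84 53 54
f 86 85 88
f 86 88 87
f 88 85 89
f 88 89 87
f 89 85 90
f 89 90 87
f 90 85 91
f 90 91 87
f 91 85 92
f 91 92 87
f 92 85 93
f 92 93 87
f 93 85 94
f 93 94 87
f 94 85 95
f 94 95 87
f 95 85 96
f 95 96 87
f 96 85 97
f 96 97 87
f 97 85 98
f 97 98 87
f 98 85 99
f 98 99 87
f 99 85 100
f 99 100 87
f 100 85 101
f 100 101 87
f 101 85 86
f 101 86 87



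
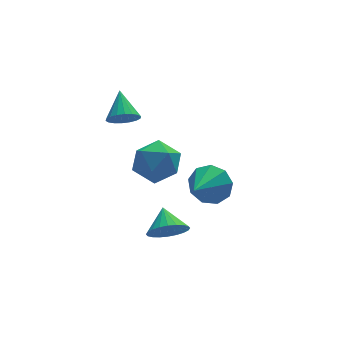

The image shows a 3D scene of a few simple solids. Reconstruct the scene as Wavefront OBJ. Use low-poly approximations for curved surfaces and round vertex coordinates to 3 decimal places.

v 2.45 0.847 -2.573
v 3.057 0.752 -1.809
v 1.31 -0.287 -1.807
v 2.629 1.256 -1.701
v 2.117 1.568 -2
v 1.761 1.543 -2.567
v 1.727 1.192 -3.137
v 2.031 0.679 -3.443
v 2.532 0.245 -3.342
v 2.994 0.092 -2.881
v 3.201 0.292 -2.275
v -0.587 -2.584 -1.953
v 0.114 -2.909 -1.6
v -0.453 -1.616 -1.327
v 0.241 -2.755 -1.865
v 0.242 -2.575 -2.143
v 0.116 -2.396 -2.392
v -0.116 -2.246 -2.575
v -0.42 -2.147 -2.663
v -0.75 -2.114 -2.643
v -1.054 -2.153 -2.518
v -1.288 -2.258 -2.307
v -1.414 -2.412 -2.042
v -1.415 -2.592 -1.763
v -1.29 -2.771 -1.514
v -1.057 -2.921 -1.331
v -0.753 -3.02 -1.243
v -0.424 -3.053 -1.263
v -0.119 -3.014 -1.389
v -1.677 -1.653 1.236
v -0.99 -1.116 0.649
v -0.41 -2.164 2.251
v 0.277 -1.627 1.664
v -0.426 -1.113 2.254
v -1.208 -0.797 1.627
v -0.192 -2.483 1.273
v -0.974 -2.167 0.646
v -0.072 -1.628 0.672
v -0.216 -0.782 1.279
v -1.184 -2.498 1.621
v -1.328 -1.652 2.228
v -0.679 2.376 1.175
v -0.088 2.529 0.812
v -0.441 3.524 2.045
v -0.31 2.693 0.657
v -0.604 2.793 0.605
v -0.914 2.812 0.665
v -1.177 2.744 0.827
v -1.341 2.603 1.057
v -1.375 2.417 1.31
v -1.27 2.223 1.537
v -1.048 2.06 1.692
v -0.753 1.959 1.744
v -0.444 1.941 1.684
v -0.181 2.009 1.522
v -0.016 2.15 1.292
v 0.017 2.335 1.039
f 2 1 4
f 2 4 3
f 4 1 5
f 4 5 3
f 5 1 6
f 5 6 3
f 6 1 7
f 6 7 3
f 7 1 8
f 7 8 3
f 8 1 9
f 8 9 3
f 9 1 10
f 9 10 3
f 10 1 11
f 10 11 3
f 11 1 2
f 11 2 3
f 13 12 15
f 13 15 14
f 15 12 16
f 15 16 14
f 16 12 17
f 16 17 14
f 17 12 18
f 17 18 14
f 18 12 19
f 18 19 14
f 19 12 20
f 19 20 14
f 20 12 21
f 20 21 14
f 21 12 22
f 21 22 14
f 22 12 23
f 22 23 14
f 23 12 24
f 23 24 14
f 24 12 25
f 24 25 14
f 25 12 26
f 25 26 14
f 26 12 27
f 26 27 14
f 27 12 28
f 27 28 14
f 28 12 29
f 28 29 14
f 29 12 13
f 29 13 14
f 30 41 35
f 30 35 31
f 30 31 37
f 30 37 40
f 30 40 41
f 31 35 39
f 35 41 34
f 41 40 32
f 40 37 36
f 37 31 38
f 33 39 34
f 33 34 32
f 33 32 36
f 33 36 38
f 33 38 39
f 34 39 35
f 32 34 41
f 36 32 40
f 38 36 37
f 39 38 31
f 43 42 45
f 43 45 44
f 45 42 46
f 45 46 44
f 46 42 47
f 46 47 44
f 47 42 48
f 47 48 44
f 48 42 49
f 48 49 44
f 49 42 50
f 49 50 44
f 50 42 51
f 50 51 44
f 51 42 52
f 51 52 44
f 52 42 53
f 52 53 44
f 53 42 54
f 53 54 44
f 54 42 55
f 54 55 44
f 55 42 56
f 55 56 44
f 56 42 57
f 56 57 44
f 57 42 43
f 57 43 44



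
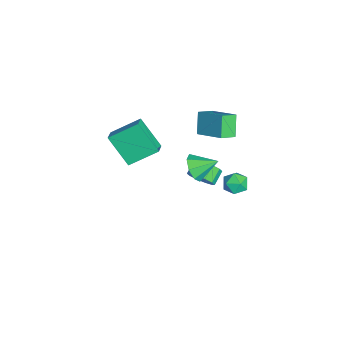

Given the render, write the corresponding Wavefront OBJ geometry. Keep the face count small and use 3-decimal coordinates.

v -1.371 0.372 -4.248
v -0.811 0.979 -3.973
v -1.55 1.435 -3.477
v -2.109 0.828 -3.752
v -1.021 1.145 -4.439
v -1.76 1.602 -3.943
v -1.364 1.017 -4.832
v -2.103 1.473 -4.336
v -1.71 0.642 -5.002
v -2.449 1.098 -4.506
v -1.926 0.163 -4.884
v -2.665 0.62 -4.389
v -1.93 -0.235 -4.523
v -2.669 0.221 -4.027
v -1.72 -0.402 -4.057
v -2.459 0.055 -3.561
v -1.377 -0.273 -3.664
v -2.116 0.183 -3.168
v -1.031 0.102 -3.494
v -1.77 0.558 -2.998
v -0.815 0.58 -3.611
v -1.554 1.037 -3.116
v 1.68 -0.136 0.305
v 2.324 0.131 -0.28
v 1.78 1.136 0.995
v 1.682 0.297 -0.495
v 1.04 0.21 -0.241
v 0.772 -0.08 0.333
v 1.037 -0.403 0.891
v 1.678 -0.569 1.106
v 2.321 -0.482 0.852
v 2.588 -0.192 0.278
v -0.916 0.149 2.708
v 0.274 1.389 3.565
v -1.42 0.957 2.241
v -0.231 2.196 3.099
v -0.029 0.064 1.601
v 1.16 1.303 2.459
v -0.534 0.871 1.135
v 0.656 2.111 1.992
v 3.099 2.045 1.349
v 3.459 2.456 0.795
v 4.161 1.404 1.565
v 4.521 1.815 1.011
v 4.31 2.16 1.675
v 3.653 2.556 1.542
v 3.967 1.304 0.818
v 3.31 1.7 0.685
v 3.996 1.997 0.467
v 4.207 2.527 0.996
v 3.413 1.333 1.364
v 3.624 1.863 1.893
v 0.778 -4.64 2.778
v 1.573 -4.788 3.149
v 0.603 -3.003 3.804
v 1.399 -3.151 4.175
v 1.701 -3.569 1.225
v 2.497 -3.717 1.596
v 1.527 -1.932 2.251
v 2.322 -2.08 2.622
f 2 1 5
f 2 5 3
f 3 5 6
f 3 6 4
f 5 1 7
f 5 7 6
f 6 7 8
f 6 8 4
f 7 1 9
f 7 9 8
f 8 9 10
f 8 10 4
f 9 1 11
f 9 11 10
f 10 11 12
f 10 12 4
f 11 1 13
f 11 13 12
f 12 13 14
f 12 14 4
f 13 1 15
f 13 15 14
f 14 15 16
f 14 16 4
f 15 1 17
f 15 17 16
f 16 17 18
f 16 18 4
f 17 1 19
f 17 19 18
f 18 19 20
f 18 20 4
f 19 1 21
f 19 21 20
f 20 21 22
f 20 22 4
f 21 1 2
f 21 2 22
f 22 2 3
f 22 3 4
f 24 23 26
f 24 26 25
f 26 23 27
f 26 27 25
f 27 23 28
f 27 28 25
f 28 23 29
f 28 29 25
f 29 23 30
f 29 30 25
f 30 23 31
f 30 31 25
f 31 23 32
f 31 32 25
f 32 23 24
f 32 24 25
f 34 36 33
f 37 34 33
f 33 36 35
f 35 37 33
f 34 40 36
f 38 34 37
f 38 40 34
f 36 40 35
f 39 37 35
f 35 40 39
f 39 38 37
f 40 38 39
f 41 52 46
f 41 46 42
f 41 42 48
f 41 48 51
f 41 51 52
f 42 46 50
f 46 52 45
f 52 51 43
f 51 48 47
f 48 42 49
f 44 50 45
f 44 45 43
f 44 43 47
f 44 47 49
f 44 49 50
f 45 50 46
f 43 45 52
f 47 43 51
f 49 47 48
f 50 49 42
f 54 56 53
f 57 54 53
f 53 56 55
f 55 57 53
f 54 60 56
f 58 54 57
f 58 60 54
f 56 60 55
f 59 57 55
f 55 60 59
f 59 58 57
f 60 58 59



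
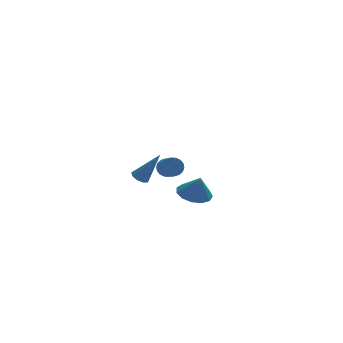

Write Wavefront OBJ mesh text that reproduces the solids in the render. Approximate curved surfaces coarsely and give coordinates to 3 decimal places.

v 2.069 0.382 -3.59
v 2.763 1.115 -3.593
v 2.331 0.138 -2.31
v 2.272 1.361 -3.446
v 1.716 1.296 -3.344
v 1.272 0.941 -3.32
v 1.081 0.408 -3.383
v 1.203 -0.133 -3.511
v 1.6 -0.51 -3.664
v 2.146 -0.604 -3.794
v 2.668 -0.385 -3.859
v 2.999 0.077 -3.839
v 3.034 0.636 -3.74
v 0.124 3.752 -3.855
v 0.439 3.362 -4.126
v 1.136 3.328 -2.065
v 0.614 3.71 -4.143
v 0.56 4.077 -4.025
v 0.302 4.293 -3.828
v -0.04 4.256 -3.643
v -0.305 3.983 -3.558
v -0.369 3.602 -3.612
v -0.203 3.292 -3.779
v 0.116 3.197 -3.982
v -0.626 -3.164 0.918
v -0.385 -3.463 0.471
v -0.473 -4.496 1.114
v -0.714 -4.196 1.562
v -0.176 -3.392 0.613
v -0.264 -4.425 1.257
v -0.056 -3.276 0.815
v -0.144 -4.309 1.459
v -0.049 -3.138 1.038
v -0.137 -4.17 1.682
v -0.156 -3.004 1.238
v -0.244 -4.037 1.881
v -0.357 -2.903 1.373
v -0.444 -3.935 2.017
v -0.61 -2.853 1.419
v -0.698 -3.885 2.063
v -0.867 -2.864 1.366
v -0.955 -3.897 2.009
v -1.076 -2.935 1.223
v -1.164 -3.968 1.867
v -1.196 -3.051 1.021
v -1.284 -4.084 1.665
v -1.203 -3.19 0.798
v -1.291 -4.222 1.442
v -1.096 -3.323 0.599
v -1.184 -4.356 1.242
v -0.896 -3.425 0.463
v -0.983 -4.457 1.107
v -0.642 -3.475 0.417
v -0.73 -4.507 1.061
f 2 1 4
f 2 4 3
f 4 1 5
f 4 5 3
f 5 1 6
f 5 6 3
f 6 1 7
f 6 7 3
f 7 1 8
f 7 8 3
f 8 1 9
f 8 9 3
f 9 1 10
f 9 10 3
f 10 1 11
f 10 11 3
f 11 1 12
f 11 12 3
f 12 1 13
f 12 13 3
f 13 1 2
f 13 2 3
f 15 14 17
f 15 17 16
f 17 14 18
f 17 18 16
f 18 14 19
f 18 19 16
f 19 14 20
f 19 20 16
f 20 14 21
f 20 21 16
f 21 14 22
f 21 22 16
f 22 14 23
f 22 23 16
f 23 14 24
f 23 24 16
f 24 14 15
f 24 15 16
f 26 25 29
f 26 29 27
f 27 29 30
f 27 30 28
f 29 25 31
f 29 31 30
f 30 31 32
f 30 32 28
f 31 25 33
f 31 33 32
f 32 33 34
f 32 34 28
f 33 25 35
f 33 35 34
f 34 35 36
f 34 36 28
f 35 25 37
f 35 37 36
f 36 37 38
f 36 38 28
f 37 25 39
f 37 39 38
f 38 39 40
f 38 40 28
f 39 25 41
f 39 41 40
f 40 41 42
f 40 42 28
f 41 25 43
f 41 43 42
f 42 43 44
f 42 44 28
f 43 25 45
f 43 45 44
f 44 45 46
f 44 46 28
f 45 25 47
f 45 47 46
f 46 47 48
f 46 48 28
f 47 25 49
f 47 49 48
f 48 49 50
f 48 50 28
f 49 25 51
f 49 51 50
f 50 51 52
f 50 52 28
f 51 25 53
f 51 53 52
f 52 53 54
f 52 54 28
f 53 25 26
f 53 26 54
f 54 26 27
f 54 27 28



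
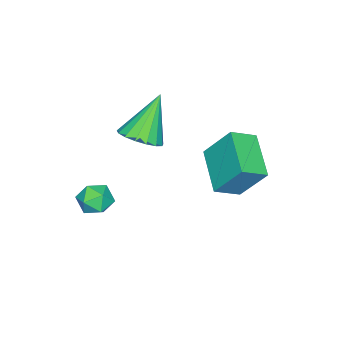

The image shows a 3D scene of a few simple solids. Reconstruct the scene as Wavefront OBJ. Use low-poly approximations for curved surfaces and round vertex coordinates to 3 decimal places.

v 0.557 -2.121 1.547
v 1.314 -2.246 1.421
v 0.386 -3.354 1.739
v 1.143 -3.479 1.613
v 0.913 -3.101 2.253
v 1.018 -2.34 2.134
v 0.682 -3.26 1.026
v 0.787 -2.499 0.907
v 1.392 -2.95 1.099
v 1.534 -2.852 1.857
v 0.166 -2.748 1.303
v 0.308 -2.65 2.061
v -3.919 0.136 1.996
v -4.061 1.204 3.487
v -2.519 1.402 1.222
v -2.662 2.471 2.713
v -3.058 -0.491 2.527
v -3.201 0.578 4.018
v -1.659 0.776 1.753
v -1.801 1.844 3.244
v -2.21 -2.757 2.982
v -1.44 -2.942 3.489
v -3.37 -2.563 4.818
v -1.435 -2.494 3.444
v -1.607 -2.107 3.294
v -1.918 -1.868 3.072
v -2.295 -1.834 2.83
v -2.653 -2.011 2.623
v -2.91 -2.359 2.498
v -3.006 -2.798 2.484
v -2.919 -3.228 2.584
v -2.67 -3.55 2.775
v -2.316 -3.691 3.014
v -1.937 -3.618 3.246
v -1.621 -3.347 3.417
f 1 12 6
f 1 6 2
f 1 2 8
f 1 8 11
f 1 11 12
f 2 6 10
f 6 12 5
f 12 11 3
f 11 8 7
f 8 2 9
f 4 10 5
f 4 5 3
f 4 3 7
f 4 7 9
f 4 9 10
f 5 10 6
f 3 5 12
f 7 3 11
f 9 7 8
f 10 9 2
f 14 16 13
f 17 14 13
f 13 16 15
f 15 17 13
f 14 20 16
f 18 14 17
f 18 20 14
f 16 20 15
f 19 17 15
f 15 20 19
f 19 18 17
f 20 18 19
f 22 21 24
f 22 24 23
f 24 21 25
f 24 25 23
f 25 21 26
f 25 26 23
f 26 21 27
f 26 27 23
f 27 21 28
f 27 28 23
f 28 21 29
f 28 29 23
f 29 21 30
f 29 30 23
f 30 21 31
f 30 31 23
f 31 21 32
f 31 32 23
f 32 21 33
f 32 33 23
f 33 21 34
f 33 34 23
f 34 21 35
f 34 35 23
f 35 21 22
f 35 22 23



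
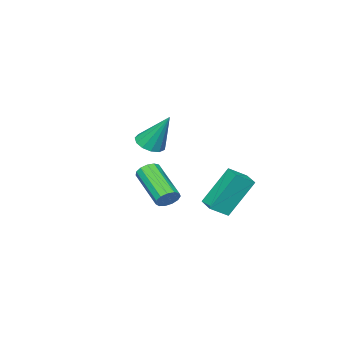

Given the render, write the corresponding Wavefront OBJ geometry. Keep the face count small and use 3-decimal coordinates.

v -0.641 -2.103 -0.337
v 0.09 -1.907 -0.405
v -0.759 -1.037 1.457
v -0.136 -1.601 -0.602
v -0.522 -1.454 -0.715
v -0.946 -1.514 -0.707
v -1.273 -1.76 -0.582
v -1.4 -2.115 -0.38
v -1.285 -2.467 -0.163
v -0.966 -2.703 -0.002
v -0.544 -2.748 0.053
v -0.152 -2.589 -0.016
v 0.084 -2.275 -0.187
v 2.689 1.994 -1.714
v 2.958 2.2 -1.243
v 2.379 0.512 -0.174
v 2.111 0.306 -0.646
v 2.651 2.313 -1.232
v 2.072 0.625 -0.163
v 2.357 2.324 -1.373
v 1.778 0.636 -0.304
v 2.168 2.231 -1.623
v 1.589 0.543 -0.554
v 2.145 2.062 -1.902
v 1.566 0.374 -0.833
v 2.295 1.872 -2.121
v 1.716 0.184 -1.053
v 2.57 1.72 -2.212
v 1.991 0.032 -1.143
v 2.883 1.656 -2.144
v 2.304 -0.032 -1.075
v 3.135 1.698 -1.94
v 2.556 0.011 -0.871
v 3.245 1.835 -1.664
v 2.666 0.147 -0.596
v 3.179 2.022 -1.405
v 2.6 0.334 -0.336
v -0.522 3.606 -0.848
v 0.242 3.205 -0.304
v -0.047 4.451 -0.892
v 0.717 4.05 -0.347
v 0.443 2.97 -2.673
v 1.207 2.569 -2.128
v 0.918 3.815 -2.716
v 1.682 3.414 -2.172
f 2 1 4
f 2 4 3
f 4 1 5
f 4 5 3
f 5 1 6
f 5 6 3
f 6 1 7
f 6 7 3
f 7 1 8
f 7 8 3
f 8 1 9
f 8 9 3
f 9 1 10
f 9 10 3
f 10 1 11
f 10 11 3
f 11 1 12
f 11 12 3
f 12 1 13
f 12 13 3
f 13 1 2
f 13 2 3
f 15 14 18
f 15 18 16
f 16 18 19
f 16 19 17
f 18 14 20
f 18 20 19
f 19 20 21
f 19 21 17
f 20 14 22
f 20 22 21
f 21 22 23
f 21 23 17
f 22 14 24
f 22 24 23
f 23 24 25
f 23 25 17
f 24 14 26
f 24 26 25
f 25 26 27
f 25 27 17
f 26 14 28
f 26 28 27
f 27 28 29
f 27 29 17
f 28 14 30
f 28 30 29
f 29 30 31
f 29 31 17
f 30 14 32
f 30 32 31
f 31 32 33
f 31 33 17
f 32 14 34
f 32 34 33
f 33 34 35
f 33 35 17
f 34 14 36
f 34 36 35
f 35 36 37
f 35 37 17
f 36 14 15
f 36 15 37
f 37 15 16
f 37 16 17
f 39 41 38
f 42 39 38
f 38 41 40
f 40 42 38
f 39 45 41
f 43 39 42
f 43 45 39
f 41 45 40
f 44 42 40
f 40 45 44
f 44 43 42
f 45 43 44



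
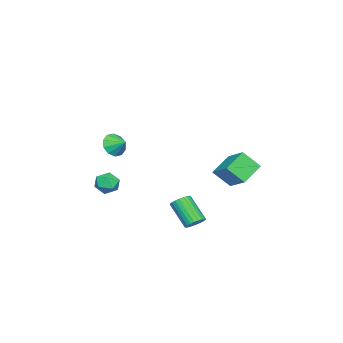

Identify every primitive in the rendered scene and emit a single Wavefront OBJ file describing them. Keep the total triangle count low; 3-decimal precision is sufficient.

v 2.422 -2.719 0.54
v 3.06 -3.179 0.866
v 2.22 -3.681 -0.426
v 2.858 -4.141 -0.1
v 2.133 -4.051 0.336
v 2.257 -3.456 0.933
v 3.023 -3.404 -0.493
v 3.147 -2.809 0.104
v 3.431 -3.603 0.227
v 2.881 -4.002 0.74
v 2.399 -2.858 -0.3
v 1.849 -3.257 0.213
v -5.237 2.028 -0.809
v -4.894 0.989 0.289
v -4.264 3.363 0.149
v -3.921 2.325 1.247
v -3.799 1.595 -1.667
v -3.456 0.557 -0.569
v -2.826 2.931 -0.709
v -2.483 1.892 0.389
v 3.993 2.816 -1.21
v 4.613 2.598 -1.153
v 4.067 1.405 0.208
v 3.447 1.624 0.15
v 4.612 2.791 -0.984
v 4.066 1.599 0.377
v 4.517 2.989 -0.849
v 3.971 1.797 0.512
v 4.342 3.16 -0.769
v 3.796 1.968 0.592
v 4.114 3.279 -0.756
v 3.568 2.087 0.605
v 3.868 3.328 -0.813
v 3.322 2.135 0.548
v 3.64 3.298 -0.93
v 3.094 2.106 0.431
v 3.467 3.195 -1.09
v 2.92 2.003 0.271
v 3.373 3.035 -1.268
v 2.827 1.842 0.093
v 3.374 2.841 -1.437
v 2.828 1.649 -0.076
v 3.469 2.643 -1.572
v 2.923 1.451 -0.211
v 3.644 2.472 -1.652
v 3.098 1.28 -0.291
v 3.872 2.353 -1.665
v 3.326 1.161 -0.304
v 4.118 2.305 -1.608
v 3.572 1.112 -0.247
v 4.346 2.334 -1.491
v 3.8 1.142 -0.13
v 4.52 2.437 -1.331
v 3.973 1.245 0.03
v 1.333 -3.596 2.798
v 2.119 -3.606 2.402
v 1.587 -2.724 3.282
v 1.775 -3.329 2.085
v 1.261 -3.155 2.04
v 0.776 -3.149 2.284
v 0.503 -3.314 2.725
v 0.547 -3.587 3.193
v 0.891 -3.863 3.51
v 1.404 -4.038 3.555
v 1.89 -4.044 3.311
v 2.163 -3.879 2.871
f 1 12 6
f 1 6 2
f 1 2 8
f 1 8 11
f 1 11 12
f 2 6 10
f 6 12 5
f 12 11 3
f 11 8 7
f 8 2 9
f 4 10 5
f 4 5 3
f 4 3 7
f 4 7 9
f 4 9 10
f 5 10 6
f 3 5 12
f 7 3 11
f 9 7 8
f 10 9 2
f 14 16 13
f 17 14 13
f 13 16 15
f 15 17 13
f 14 20 16
f 18 14 17
f 18 20 14
f 16 20 15
f 19 17 15
f 15 20 19
f 19 18 17
f 20 18 19
f 22 21 25
f 22 25 23
f 23 25 26
f 23 26 24
f 25 21 27
f 25 27 26
f 26 27 28
f 26 28 24
f 27 21 29
f 27 29 28
f 28 29 30
f 28 30 24
f 29 21 31
f 29 31 30
f 30 31 32
f 30 32 24
f 31 21 33
f 31 33 32
f 32 33 34
f 32 34 24
f 33 21 35
f 33 35 34
f 34 35 36
f 34 36 24
f 35 21 37
f 35 37 36
f 36 37 38
f 36 38 24
f 37 21 39
f 37 39 38
f 38 39 40
f 38 40 24
f 39 21 41
f 39 41 40
f 40 41 42
f 40 42 24
f 41 21 43
f 41 43 42
f 42 43 44
f 42 44 24
f 43 21 45
f 43 45 44
f 44 45 46
f 44 46 24
f 45 21 47
f 45 47 46
f 46 47 48
f 46 48 24
f 47 21 49
f 47 49 48
f 48 49 50
f 48 50 24
f 49 21 51
f 49 51 50
f 50 51 52
f 50 52 24
f 51 21 53
f 51 53 52
f 52 53 54
f 52 54 24
f 53 21 22
f 53 22 54
f 54 22 23
f 54 23 24
f 56 55 58
f 56 58 57
f 58 55 59
f 58 59 57
f 59 55 60
f 59 60 57
f 60 55 61
f 60 61 57
f 61 55 62
f 61 62 57
f 62 55 63
f 62 63 57
f 63 55 64
f 63 64 57
f 64 55 65
f 64 65 57
f 65 55 66
f 65 66 57
f 66 55 56
f 66 56 57



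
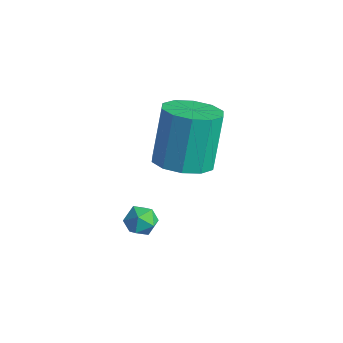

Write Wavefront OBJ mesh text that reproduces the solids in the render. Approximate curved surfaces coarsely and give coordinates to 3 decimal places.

v 0.474 -2.132 -1.885
v 1.093 -2.119 -2.089
v 0.527 -3.181 -1.791
v 1.146 -3.168 -1.995
v 0.989 -2.921 -1.412
v 0.956 -2.273 -1.47
v 0.664 -3.027 -2.41
v 0.631 -2.379 -2.468
v 1.211 -2.672 -2.413
v 1.412 -2.607 -1.796
v 0.208 -2.693 -2.084
v 0.409 -2.628 -1.467
v 1.259 -1.199 0.622
v 2.275 -1.319 0.899
v 1.837 -0.482 2.874
v 0.821 -0.361 2.598
v 2.207 -0.725 0.632
v 1.769 0.112 2.607
v 1.777 -0.311 0.361
v 1.339 0.526 2.337
v 1.149 -0.237 0.19
v 0.711 0.6 2.166
v 0.563 -0.53 0.184
v 0.125 0.307 2.16
v 0.243 -1.078 0.346
v -0.195 -0.241 2.321
v 0.311 -1.672 0.613
v -0.127 -0.835 2.588
v 0.741 -2.086 0.883
v 0.303 -1.249 2.859
v 1.369 -2.16 1.054
v 0.931 -1.323 3.03
v 1.955 -1.867 1.06
v 1.517 -1.03 3.036
f 1 12 6
f 1 6 2
f 1 2 8
f 1 8 11
f 1 11 12
f 2 6 10
f 6 12 5
f 12 11 3
f 11 8 7
f 8 2 9
f 4 10 5
f 4 5 3
f 4 3 7
f 4 7 9
f 4 9 10
f 5 10 6
f 3 5 12
f 7 3 11
f 9 7 8
f 10 9 2
f 14 13 17
f 14 17 15
f 15 17 18
f 15 18 16
f 17 13 19
f 17 19 18
f 18 19 20
f 18 20 16
f 19 13 21
f 19 21 20
f 20 21 22
f 20 22 16
f 21 13 23
f 21 23 22
f 22 23 24
f 22 24 16
f 23 13 25
f 23 25 24
f 24 25 26
f 24 26 16
f 25 13 27
f 25 27 26
f 26 27 28
f 26 28 16
f 27 13 29
f 27 29 28
f 28 29 30
f 28 30 16
f 29 13 31
f 29 31 30
f 30 31 32
f 30 32 16
f 31 13 33
f 31 33 32
f 32 33 34
f 32 34 16
f 33 13 14
f 33 14 34
f 34 14 15
f 34 15 16



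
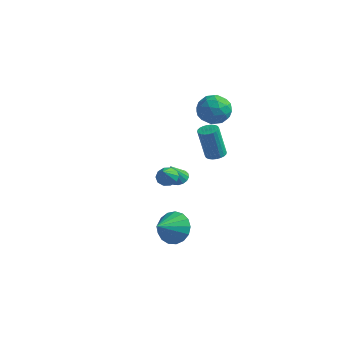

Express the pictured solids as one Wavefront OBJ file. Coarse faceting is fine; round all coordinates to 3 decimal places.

v -2.905 3.782 -4.375
v -2.293 3.68 -4.367
v -3.035 3.098 -3.045
v -2.323 3.944 -4.234
v -2.486 4.17 -4.134
v -2.745 4.308 -4.088
v -3.041 4.325 -4.108
v -3.305 4.218 -4.19
v -3.478 4.01 -4.313
v -3.52 3.751 -4.451
v -3.42 3.498 -4.571
v -3.203 3.311 -4.646
v -2.918 3.231 -4.659
v -2.629 3.277 -4.607
v -2.404 3.439 -4.501
v 0.919 -3.355 -2.525
v 1.595 -3.012 -1.799
v 0.641 -4.645 -1.655
v 1.155 -2.819 -1.654
v 0.66 -2.749 -1.708
v 0.225 -2.817 -1.949
v -0.052 -3.01 -2.322
v -0.106 -3.281 -2.742
v 0.075 -3.569 -3.112
v 0.449 -3.809 -3.347
v 0.931 -3.944 -3.394
v 1.41 -3.945 -3.242
v 1.776 -3.81 -2.926
v 1.946 -3.572 -2.517
v 1.881 -3.283 -2.111
v 0.972 1.041 0.6
v 1.536 1.151 0.733
v 1.113 1.029 2.633
v 0.548 0.919 2.5
v 1.449 1.364 0.727
v 1.025 1.242 2.627
v 1.289 1.528 0.702
v 0.866 1.406 2.602
v 1.081 1.618 0.662
v 0.657 1.495 2.561
v 0.856 1.62 0.612
v 0.433 1.497 2.511
v 0.649 1.533 0.56
v 0.226 1.411 2.46
v 0.491 1.372 0.514
v 0.068 1.25 2.414
v 0.406 1.161 0.482
v -0.017 1.038 2.382
v 0.407 0.931 0.467
v -0.016 0.809 2.367
v 0.495 0.718 0.473
v 0.071 0.596 2.373
v 0.654 0.554 0.498
v 0.231 0.432 2.398
v 0.863 0.465 0.539
v 0.439 0.342 2.438
v 1.087 0.463 0.589
v 0.664 0.34 2.488
v 1.294 0.549 0.64
v 0.871 0.427 2.54
v 1.452 0.71 0.686
v 1.029 0.588 2.586
v 1.537 0.922 0.718
v 1.114 0.799 2.618
v -0.535 2.949 2.512
v -0.128 3.338 3.388
v 0.288 1.502 2.772
v 0.695 1.891 3.648
v -0.323 1.678 3.597
v -0.831 2.572 3.437
v 0.991 2.268 2.723
v 0.483 3.162 2.563
v 0.816 2.917 3.518
v 0.004 2.552 4.058
v 0.156 2.288 2.102
v -0.656 1.923 2.642
v -0.403 3.27 2.927
v 0.563 1.57 3.233
v -0.035 1.444 3.203
v 0.205 1.673 3.718
v -0.817 2.82 2.956
v -0.577 3.049 3.47
v -0.692 2.073 3.594
v 0.737 1.791 2.69
v 0.977 2.02 3.204
v -0.045 3.167 2.442
v 0.195 3.396 2.957
v 0.852 2.767 2.566
v 0.39 3.252 3.518
v 0.874 2.401 3.671
v 1.048 2.623 3.128
v 0.749 3.148 3.034
v -0.087 3.037 3.836
v 0.397 2.187 3.989
v -0.201 2.062 3.959
v -0.5 2.587 3.865
v 0.468 2.79 3.913
v -0.237 2.653 2.171
v 0.247 1.803 2.324
v 0.66 2.253 2.295
v 0.361 2.778 2.201
v -0.714 2.439 2.489
v -0.23 1.588 2.642
v -0.589 1.692 3.126
v -0.888 2.217 3.032
v -0.308 2.05 2.247
v -0.366 -1.812 0.096
v 0.242 -1.875 -0.058
v -0.214 -2.528 0.984
v 0.211 -1.576 0.189
v -0.041 -1.366 0.4
v -0.416 -1.328 0.495
v -0.772 -1.474 0.438
v -0.973 -1.75 0.25
v -0.942 -2.049 0.003
v -0.691 -2.258 -0.208
v -0.315 -2.297 -0.303
v 0.041 -2.151 -0.246
f 2 1 4
f 2 4 3
f 4 1 5
f 4 5 3
f 5 1 6
f 5 6 3
f 6 1 7
f 6 7 3
f 7 1 8
f 7 8 3
f 8 1 9
f 8 9 3
f 9 1 10
f 9 10 3
f 10 1 11
f 10 11 3
f 11 1 12
f 11 12 3
f 12 1 13
f 12 13 3
f 13 1 14
f 13 14 3
f 14 1 15
f 14 15 3
f 15 1 2
f 15 2 3
f 17 16 19
f 17 19 18
f 19 16 20
f 19 20 18
f 20 16 21
f 20 21 18
f 21 16 22
f 21 22 18
f 22 16 23
f 22 23 18
f 23 16 24
f 23 24 18
f 24 16 25
f 24 25 18
f 25 16 26
f 25 26 18
f 26 16 27
f 26 27 18
f 27 16 28
f 27 28 18
f 28 16 29
f 28 29 18
f 29 16 30
f 29 30 18
f 30 16 17
f 30 17 18
f 32 31 35
f 32 35 33
f 33 35 36
f 33 36 34
f 35 31 37
f 35 37 36
f 36 37 38
f 36 38 34
f 37 31 39
f 37 39 38
f 38 39 40
f 38 40 34
f 39 31 41
f 39 41 40
f 40 41 42
f 40 42 34
f 41 31 43
f 41 43 42
f 42 43 44
f 42 44 34
f 43 31 45
f 43 45 44
f 44 45 46
f 44 46 34
f 45 31 47
f 45 47 46
f 46 47 48
f 46 48 34
f 47 31 49
f 47 49 48
f 48 49 50
f 48 50 34
f 49 31 51
f 49 51 50
f 50 51 52
f 50 52 34
f 51 31 53
f 51 53 52
f 52 53 54
f 52 54 34
f 53 31 55
f 53 55 54
f 54 55 56
f 54 56 34
f 55 31 57
f 55 57 56
f 56 57 58
f 56 58 34
f 57 31 59
f 57 59 58
f 58 59 60
f 58 60 34
f 59 31 61
f 59 61 60
f 60 61 62
f 60 62 34
f 61 31 63
f 61 63 62
f 62 63 64
f 62 64 34
f 63 31 32
f 63 32 64
f 64 32 33
f 64 33 34
f 65 102 81
f 102 76 105
f 81 105 70
f 102 105 81
f 65 81 77
f 81 70 82
f 77 82 66
f 81 82 77
f 65 77 86
f 77 66 87
f 86 87 72
f 77 87 86
f 65 86 98
f 86 72 101
f 98 101 75
f 86 101 98
f 65 98 102
f 98 75 106
f 102 106 76
f 98 106 102
f 66 82 93
f 82 70 96
f 93 96 74
f 82 96 93
f 70 105 83
f 105 76 104
f 83 104 69
f 105 104 83
f 76 106 103
f 106 75 99
f 103 99 67
f 106 99 103
f 75 101 100
f 101 72 88
f 100 88 71
f 101 88 100
f 72 87 92
f 87 66 89
f 92 89 73
f 87 89 92
f 68 94 80
f 94 74 95
f 80 95 69
f 94 95 80
f 68 80 78
f 80 69 79
f 78 79 67
f 80 79 78
f 68 78 85
f 78 67 84
f 85 84 71
f 78 84 85
f 68 85 90
f 85 71 91
f 90 91 73
f 85 91 90
f 68 90 94
f 90 73 97
f 94 97 74
f 90 97 94
f 69 95 83
f 95 74 96
f 83 96 70
f 95 96 83
f 67 79 103
f 79 69 104
f 103 104 76
f 79 104 103
f 71 84 100
f 84 67 99
f 100 99 75
f 84 99 100
f 73 91 92
f 91 71 88
f 92 88 72
f 91 88 92
f 74 97 93
f 97 73 89
f 93 89 66
f 97 89 93
f 108 107 110
f 108 110 109
f 110 107 111
f 110 111 109
f 111 107 112
f 111 112 109
f 112 107 113
f 112 113 109
f 113 107 114
f 113 114 109
f 114 107 115
f 114 115 109
f 115 107 116
f 115 116 109
f 116 107 117
f 116 117 109
f 117 107 118
f 117 118 109
f 118 107 108
f 118 108 109



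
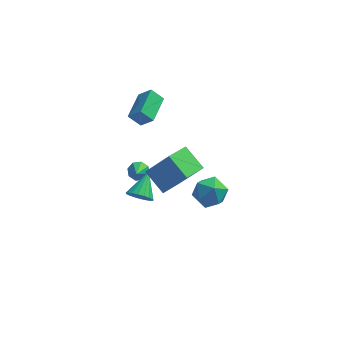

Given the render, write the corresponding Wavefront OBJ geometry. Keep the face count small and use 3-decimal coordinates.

v 0.15 -3.504 2.249
v -0.853 -2.542 3.101
v 0.975 -2.16 1.702
v -0.028 -1.198 2.554
v 1.428 -3.622 3.886
v 0.425 -2.66 4.738
v 2.253 -2.278 3.339
v 1.25 -1.316 4.191
v 2.145 -2.517 2.412
v 2.88 -2.78 3.132
v 2.42 -4 1.588
v 3.155 -4.263 2.308
v 2.13 -4.226 2.585
v 1.96 -3.31 3.093
v 3.34 -3.47 1.627
v 3.17 -2.554 2.135
v 3.618 -3.369 2.646
v 2.871 -3.837 3.238
v 2.429 -2.943 1.482
v 1.682 -3.411 2.074
v -1.692 3.366 -3.537
v -1.047 3.26 -3.635
v -1.728 2.314 -2.643
v -1.135 3.584 -3.257
v -1.548 3.78 -3.043
v -2.046 3.733 -3.119
v -2.336 3.471 -3.439
v -2.248 3.147 -3.816
v -1.835 2.951 -4.03
v -1.337 2.998 -3.955
v -2.227 3.22 1.973
v -1.487 2.924 2.788
v -1.744 5.044 2.195
v -1.003 4.748 3.01
v -1.497 3.112 1.27
v -0.756 2.816 2.085
v -1.013 4.936 1.492
v -0.273 4.64 2.307
v -1.176 -2.629 0.812
v -0.55 -2.525 0.341
v -0.764 -1.231 1.668
v -0.804 -2.348 0.174
v -1.131 -2.226 0.133
v -1.467 -2.184 0.227
v -1.746 -2.23 0.436
v -1.912 -2.355 0.72
v -1.932 -2.534 1.022
v -1.802 -2.732 1.282
v -1.549 -2.909 1.449
v -1.221 -3.031 1.49
v -0.885 -3.073 1.396
v -0.606 -3.027 1.187
v -0.441 -2.902 0.903
v -0.421 -2.723 0.601
f 2 4 1
f 5 2 1
f 1 4 3
f 3 5 1
f 2 8 4
f 6 2 5
f 6 8 2
f 4 8 3
f 7 5 3
f 3 8 7
f 7 6 5
f 8 6 7
f 9 20 14
f 9 14 10
f 9 10 16
f 9 16 19
f 9 19 20
f 10 14 18
f 14 20 13
f 20 19 11
f 19 16 15
f 16 10 17
f 12 18 13
f 12 13 11
f 12 11 15
f 12 15 17
f 12 17 18
f 13 18 14
f 11 13 20
f 15 11 19
f 17 15 16
f 18 17 10
f 22 21 24
f 22 24 23
f 24 21 25
f 24 25 23
f 25 21 26
f 25 26 23
f 26 21 27
f 26 27 23
f 27 21 28
f 27 28 23
f 28 21 29
f 28 29 23
f 29 21 30
f 29 30 23
f 30 21 22
f 30 22 23
f 32 34 31
f 35 32 31
f 31 34 33
f 33 35 31
f 32 38 34
f 36 32 35
f 36 38 32
f 34 38 33
f 37 35 33
f 33 38 37
f 37 36 35
f 38 36 37
f 40 39 42
f 40 42 41
f 42 39 43
f 42 43 41
f 43 39 44
f 43 44 41
f 44 39 45
f 44 45 41
f 45 39 46
f 45 46 41
f 46 39 47
f 46 47 41
f 47 39 48
f 47 48 41
f 48 39 49
f 48 49 41
f 49 39 50
f 49 50 41
f 50 39 51
f 50 51 41
f 51 39 52
f 51 52 41
f 52 39 53
f 52 53 41
f 53 39 54
f 53 54 41
f 54 39 40
f 54 40 41



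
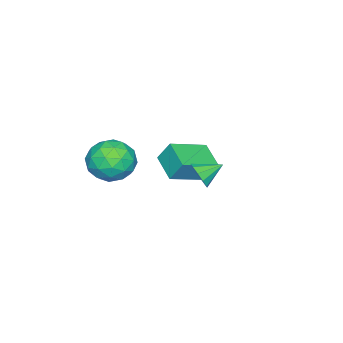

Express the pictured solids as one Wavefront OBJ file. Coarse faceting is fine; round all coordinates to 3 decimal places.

v 0.607 2.703 0.578
v 1.103 2.914 1.085
v -0.207 3.457 1.062
v 1.144 3.191 0.723
v 0.98 3.282 0.306
v 0.673 3.151 -0.007
v 0.341 2.85 -0.097
v 0.111 2.492 0.071
v 0.07 2.216 0.433
v 0.234 2.125 0.85
v 0.541 2.256 1.163
v 0.873 2.557 1.253
v -4.966 -0.577 -2.66
v -5.097 0.033 -1.576
v -4.046 0.597 -3.21
v -4.177 1.208 -2.127
v -3.243 -1.568 -1.893
v -3.374 -0.957 -0.81
v -2.323 -0.393 -2.444
v -2.454 0.217 -1.36
v 0.295 -0.749 0.727
v 1.199 -0.527 1.531
v 1.441 -2.093 -0.191
v 2.345 -1.871 0.613
v 1.318 -2.437 0.984
v 0.61 -1.607 1.551
v 2.03 -1.013 -0.211
v 1.322 -0.183 0.356
v 2.272 -0.69 0.951
v 1.832 -1.57 1.69
v 0.808 -1.05 -0.35
v 0.368 -1.93 0.389
v 0.646 -0.52 1.21
v 1.994 -2.1 0.13
v 1.39 -2.433 0.348
v 1.922 -2.302 0.821
v 0.3 -1.155 1.222
v 0.832 -1.024 1.694
v 0.901 -2.147 1.372
v 1.808 -1.596 -0.354
v 2.34 -1.465 0.118
v 0.718 -0.318 0.519
v 1.25 -0.187 0.992
v 1.739 -0.473 -0.032
v 1.808 -0.485 1.341
v 2.482 -1.275 0.802
v 2.297 -0.771 0.317
v 1.881 -0.283 0.651
v 1.55 -1.003 1.775
v 2.223 -1.793 1.236
v 1.62 -2.125 1.454
v 1.203 -1.637 1.787
v 2.18 -1.099 1.434
v 0.417 -0.827 0.104
v 1.09 -1.617 -0.435
v 1.437 -0.983 -0.447
v 1.02 -0.495 -0.114
v 0.158 -1.345 0.538
v 0.832 -2.135 -0.001
v 0.759 -2.337 0.689
v 0.343 -1.849 1.023
v 0.46 -1.521 -0.094
f 2 1 4
f 2 4 3
f 4 1 5
f 4 5 3
f 5 1 6
f 5 6 3
f 6 1 7
f 6 7 3
f 7 1 8
f 7 8 3
f 8 1 9
f 8 9 3
f 9 1 10
f 9 10 3
f 10 1 11
f 10 11 3
f 11 1 12
f 11 12 3
f 12 1 2
f 12 2 3
f 14 16 13
f 17 14 13
f 13 16 15
f 15 17 13
f 14 20 16
f 18 14 17
f 18 20 14
f 16 20 15
f 19 17 15
f 15 20 19
f 19 18 17
f 20 18 19
f 21 58 37
f 58 32 61
f 37 61 26
f 58 61 37
f 21 37 33
f 37 26 38
f 33 38 22
f 37 38 33
f 21 33 42
f 33 22 43
f 42 43 28
f 33 43 42
f 21 42 54
f 42 28 57
f 54 57 31
f 42 57 54
f 21 54 58
f 54 31 62
f 58 62 32
f 54 62 58
f 22 38 49
f 38 26 52
f 49 52 30
f 38 52 49
f 26 61 39
f 61 32 60
f 39 60 25
f 61 60 39
f 32 62 59
f 62 31 55
f 59 55 23
f 62 55 59
f 31 57 56
f 57 28 44
f 56 44 27
f 57 44 56
f 28 43 48
f 43 22 45
f 48 45 29
f 43 45 48
f 24 50 36
f 50 30 51
f 36 51 25
f 50 51 36
f 24 36 34
f 36 25 35
f 34 35 23
f 36 35 34
f 24 34 41
f 34 23 40
f 41 40 27
f 34 40 41
f 24 41 46
f 41 27 47
f 46 47 29
f 41 47 46
f 24 46 50
f 46 29 53
f 50 53 30
f 46 53 50
f 25 51 39
f 51 30 52
f 39 52 26
f 51 52 39
f 23 35 59
f 35 25 60
f 59 60 32
f 35 60 59
f 27 40 56
f 40 23 55
f 56 55 31
f 40 55 56
f 29 47 48
f 47 27 44
f 48 44 28
f 47 44 48
f 30 53 49
f 53 29 45
f 49 45 22
f 53 45 49



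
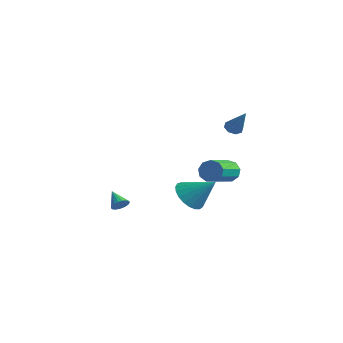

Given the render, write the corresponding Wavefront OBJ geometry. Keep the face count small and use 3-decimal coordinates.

v 0.274 1.26 0.061
v 0.667 1.234 -0.53
v 1.399 -0.405 0.028
v 1.006 -0.38 0.619
v 0.911 1.463 -0.178
v 1.643 -0.176 0.38
v 0.857 1.597 0.286
v 1.589 -0.042 0.844
v 0.53 1.573 0.644
v 1.262 -0.066 1.202
v 0.083 1.402 0.73
v 0.816 -0.237 1.288
v -0.274 1.165 0.502
v 0.458 -0.474 1.06
v -0.375 0.972 0.068
v 0.357 -0.667 0.626
v -0.173 0.914 -0.369
v 0.56 -0.726 0.189
v 0.239 1.017 -0.605
v 0.971 -0.622 -0.047
v 0.661 1.298 3.166
v 1.03 1.138 2.835
v 1.759 1.202 4.434
v 1.021 1.534 2.873
v 0.801 1.792 3.082
v 0.5 1.761 3.341
v 0.293 1.458 3.496
v 0.302 1.062 3.458
v 0.522 0.805 3.249
v 0.823 0.836 2.991
v -1.941 -3.799 -1.854
v -1.7 -4.09 -1.511
v -2.799 -3.721 -1.186
v -1.634 -3.862 -1.451
v -1.638 -3.621 -1.484
v -1.711 -3.42 -1.602
v -1.837 -3.306 -1.777
v -1.986 -3.305 -1.97
v -2.126 -3.417 -2.136
v -2.223 -3.616 -2.238
v -2.255 -3.858 -2.251
v -2.216 -4.086 -2.173
v -2.113 -4.248 -2.023
v -1.971 -4.308 -1.833
v -1.822 -4.25 -1.648
v -4.211 2.17 -3.257
v -3.411 1.935 -3.927
v -2.949 2.95 -2.023
v -3.529 2.342 -4.063
v -3.766 2.719 -4.06
v -4.079 3.001 -3.918
v -4.415 3.139 -3.661
v -4.716 3.11 -3.335
v -4.93 2.918 -2.995
v -5.019 2.597 -2.7
v -4.969 2.201 -2.502
v -4.787 1.801 -2.434
v -4.506 1.464 -2.509
v -4.174 1.249 -2.712
v -3.848 1.194 -3.01
v -3.585 1.307 -3.351
v -3.431 1.569 -3.675
f 2 1 5
f 2 5 3
f 3 5 6
f 3 6 4
f 5 1 7
f 5 7 6
f 6 7 8
f 6 8 4
f 7 1 9
f 7 9 8
f 8 9 10
f 8 10 4
f 9 1 11
f 9 11 10
f 10 11 12
f 10 12 4
f 11 1 13
f 11 13 12
f 12 13 14
f 12 14 4
f 13 1 15
f 13 15 14
f 14 15 16
f 14 16 4
f 15 1 17
f 15 17 16
f 16 17 18
f 16 18 4
f 17 1 19
f 17 19 18
f 18 19 20
f 18 20 4
f 19 1 2
f 19 2 20
f 20 2 3
f 20 3 4
f 22 21 24
f 22 24 23
f 24 21 25
f 24 25 23
f 25 21 26
f 25 26 23
f 26 21 27
f 26 27 23
f 27 21 28
f 27 28 23
f 28 21 29
f 28 29 23
f 29 21 30
f 29 30 23
f 30 21 22
f 30 22 23
f 32 31 34
f 32 34 33
f 34 31 35
f 34 35 33
f 35 31 36
f 35 36 33
f 36 31 37
f 36 37 33
f 37 31 38
f 37 38 33
f 38 31 39
f 38 39 33
f 39 31 40
f 39 40 33
f 40 31 41
f 40 41 33
f 41 31 42
f 41 42 33
f 42 31 43
f 42 43 33
f 43 31 44
f 43 44 33
f 44 31 45
f 44 45 33
f 45 31 32
f 45 32 33
f 47 46 49
f 47 49 48
f 49 46 50
f 49 50 48
f 50 46 51
f 50 51 48
f 51 46 52
f 51 52 48
f 52 46 53
f 52 53 48
f 53 46 54
f 53 54 48
f 54 46 55
f 54 55 48
f 55 46 56
f 55 56 48
f 56 46 57
f 56 57 48
f 57 46 58
f 57 58 48
f 58 46 59
f 58 59 48
f 59 46 60
f 59 60 48
f 60 46 61
f 60 61 48
f 61 46 62
f 61 62 48
f 62 46 47
f 62 47 48

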